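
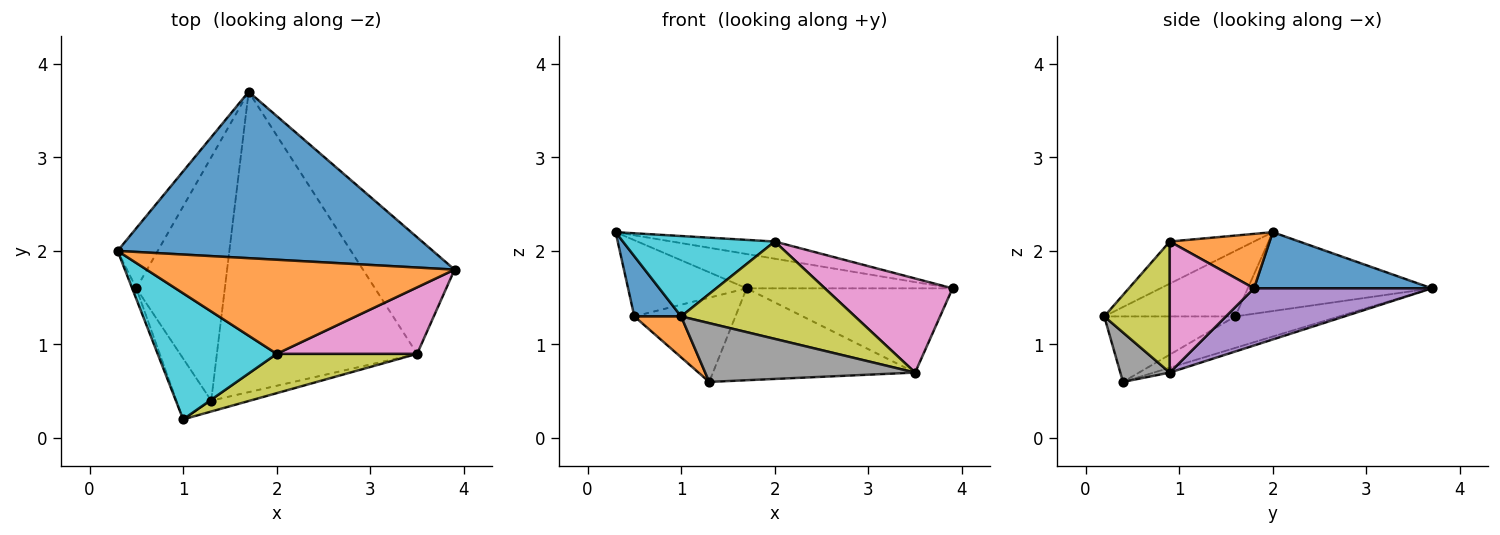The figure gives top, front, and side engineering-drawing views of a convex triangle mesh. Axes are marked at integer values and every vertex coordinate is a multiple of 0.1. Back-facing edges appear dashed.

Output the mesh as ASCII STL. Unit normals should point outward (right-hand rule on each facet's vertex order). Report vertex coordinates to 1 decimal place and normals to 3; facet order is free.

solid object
 facet normal 0.172 0.199 0.965
  outer loop
   vertex 1.7 3.7 1.6
   vertex 0.3 2.0 2.2
   vertex 3.9 1.8 1.6
  endloop
 endfacet
 facet normal 0.171 0.177 0.969
  outer loop
   vertex 2.0 0.9 2.1
   vertex 3.9 1.8 1.6
   vertex 0.3 2.0 2.2
  endloop
 endfacet
 facet normal -0.773 0.498 -0.393
  outer loop
   vertex 0.5 1.6 1.3
   vertex 0.3 2.0 2.2
   vertex 1.7 3.7 1.6
  endloop
 endfacet
 facet normal -0.319 0.310 -0.896
  outer loop
   vertex 0.5 1.6 1.3
   vertex 1.7 3.7 1.6
   vertex 1.3 0.4 0.6
  endloop
 endfacet
 facet normal 0.451 0.523 -0.723
  outer loop
   vertex 3.5 0.9 0.7
   vertex 1.7 3.7 1.6
   vertex 3.9 1.8 1.6
  endloop
 endfacet
 facet normal -0.023 0.292 -0.956
  outer loop
   vertex 3.5 0.9 0.7
   vertex 1.3 0.4 0.6
   vertex 1.7 3.7 1.6
  endloop
 endfacet
 facet normal 0.474 -0.719 0.508
  outer loop
   vertex 3.5 0.9 0.7
   vertex 3.9 1.8 1.6
   vertex 2.0 0.9 2.1
  endloop
 endfacet
 facet normal 0.226 -0.958 -0.177
  outer loop
   vertex 1.0 0.2 1.3
   vertex 1.3 0.4 0.6
   vertex 3.5 0.9 0.7
  endloop
 endfacet
 facet normal 0.330 -0.875 0.353
  outer loop
   vertex 1.0 0.2 1.3
   vertex 3.5 0.9 0.7
   vertex 2.0 0.9 2.1
  endloop
 endfacet
 facet normal -0.286 -0.515 0.808
  outer loop
   vertex 1.0 0.2 1.3
   vertex 2.0 0.9 2.1
   vertex 0.3 2.0 2.2
  endloop
 endfacet
 facet normal -0.940 -0.336 -0.060
  outer loop
   vertex 1.0 0.2 1.3
   vertex 0.3 2.0 2.2
   vertex 0.5 1.6 1.3
  endloop
 endfacet
 facet normal -0.842 -0.301 -0.447
  outer loop
   vertex 1.0 0.2 1.3
   vertex 0.5 1.6 1.3
   vertex 1.3 0.4 0.6
  endloop
 endfacet
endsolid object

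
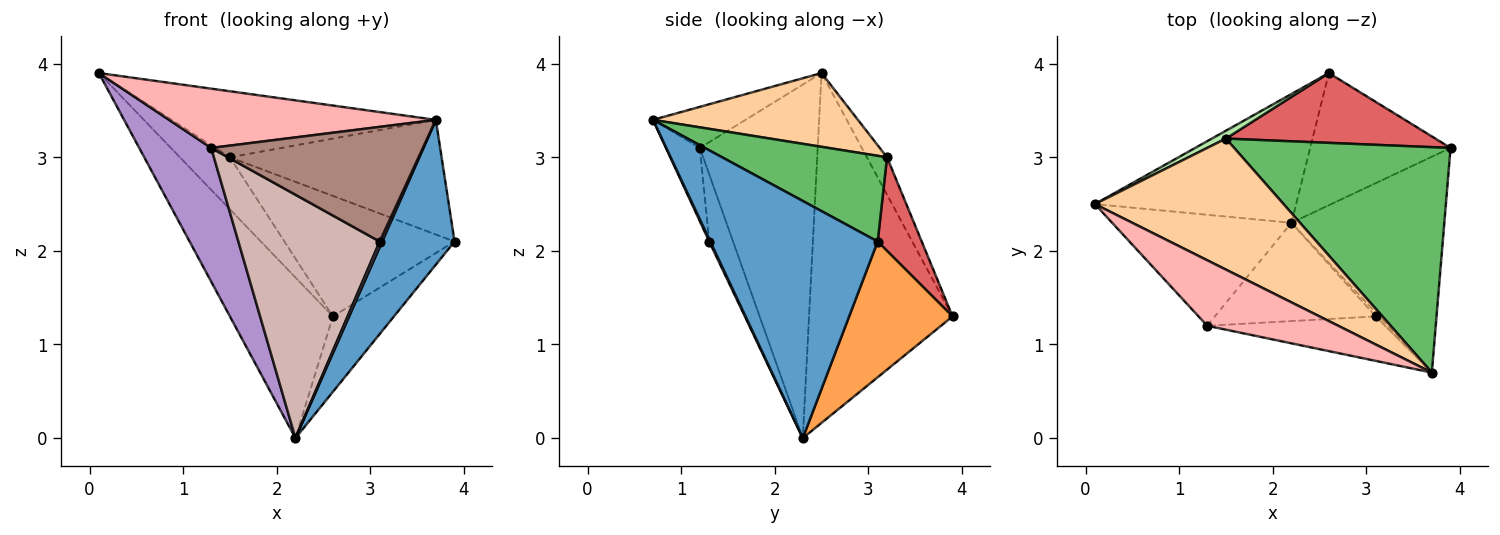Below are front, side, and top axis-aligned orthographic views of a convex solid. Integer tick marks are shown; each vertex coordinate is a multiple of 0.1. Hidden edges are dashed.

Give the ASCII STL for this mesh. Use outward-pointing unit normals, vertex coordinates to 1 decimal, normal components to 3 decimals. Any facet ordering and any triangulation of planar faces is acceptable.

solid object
 facet normal 0.790 -0.342 -0.509
  outer loop
   vertex 2.2 2.3 0.0
   vertex 3.9 3.1 2.1
   vertex 3.7 0.7 3.4
  endloop
 endfacet
 facet normal -0.736 0.528 -0.423
  outer loop
   vertex 2.6 3.9 1.3
   vertex 2.2 2.3 0.0
   vertex 0.1 2.5 3.9
  endloop
 endfacet
 facet normal 0.643 0.380 -0.665
  outer loop
   vertex 2.6 3.9 1.3
   vertex 3.9 3.1 2.1
   vertex 2.2 2.3 0.0
  endloop
 endfacet
 facet normal 0.330 0.425 0.843
  outer loop
   vertex 1.5 3.2 3.0
   vertex 0.1 2.5 3.9
   vertex 3.7 0.7 3.4
  endloop
 endfacet
 facet normal 0.333 0.427 0.840
  outer loop
   vertex 1.5 3.2 3.0
   vertex 3.7 0.7 3.4
   vertex 3.9 3.1 2.1
  endloop
 endfacet
 facet normal -0.370 0.919 0.139
  outer loop
   vertex 1.5 3.2 3.0
   vertex 2.6 3.9 1.3
   vertex 0.1 2.5 3.9
  endloop
 endfacet
 facet normal 0.219 0.844 0.489
  outer loop
   vertex 1.5 3.2 3.0
   vertex 3.9 3.1 2.1
   vertex 2.6 3.9 1.3
  endloop
 endfacet
 facet normal -0.226 -0.653 0.722
  outer loop
   vertex 1.3 1.2 3.1
   vertex 3.7 0.7 3.4
   vertex 0.1 2.5 3.9
  endloop
 endfacet
 facet normal -0.783 -0.478 -0.397
  outer loop
   vertex 1.3 1.2 3.1
   vertex 0.1 2.5 3.9
   vertex 2.2 2.3 0.0
  endloop
 endfacet
 facet normal 0.347 -0.780 -0.520
  outer loop
   vertex 3.1 1.3 2.1
   vertex 2.2 2.3 0.0
   vertex 3.7 0.7 3.4
  endloop
 endfacet
 facet normal -0.147 -0.922 -0.358
  outer loop
   vertex 3.1 1.3 2.1
   vertex 3.7 0.7 3.4
   vertex 1.3 1.2 3.1
  endloop
 endfacet
 facet normal -0.155 -0.916 -0.370
  outer loop
   vertex 3.1 1.3 2.1
   vertex 1.3 1.2 3.1
   vertex 2.2 2.3 0.0
  endloop
 endfacet
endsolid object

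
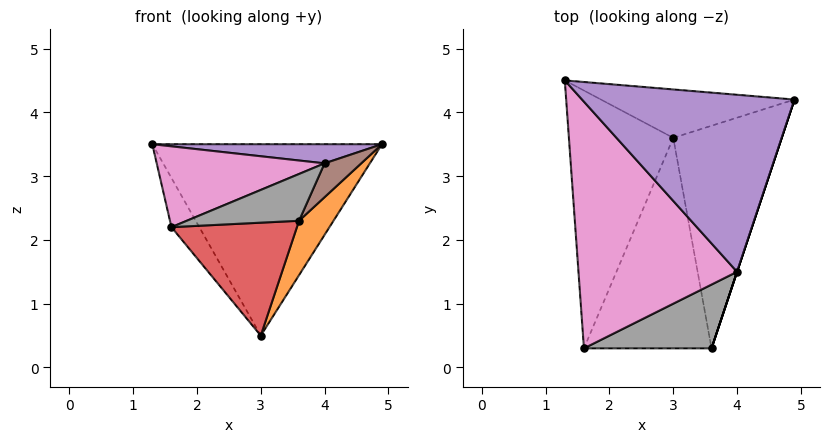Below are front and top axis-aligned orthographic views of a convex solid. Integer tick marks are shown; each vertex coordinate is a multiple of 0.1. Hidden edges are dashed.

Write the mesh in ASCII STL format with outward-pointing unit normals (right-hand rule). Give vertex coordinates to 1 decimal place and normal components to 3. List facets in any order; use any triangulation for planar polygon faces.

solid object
 facet normal 0.081 0.966 -0.244
  outer loop
   vertex 3.0 3.6 0.5
   vertex 1.3 4.5 3.5
   vertex 4.9 4.2 3.5
  endloop
 endfacet
 facet normal 0.849 -0.125 -0.513
  outer loop
   vertex 3.0 3.6 0.5
   vertex 4.9 4.2 3.5
   vertex 3.6 0.3 2.3
  endloop
 endfacet
 facet normal -0.853 0.098 -0.513
  outer loop
   vertex 1.6 0.3 2.2
   vertex 1.3 4.5 3.5
   vertex 3.0 3.6 0.5
  endloop
 endfacet
 facet normal 0.044 -0.472 -0.880
  outer loop
   vertex 1.6 0.3 2.2
   vertex 3.0 3.6 0.5
   vertex 3.6 0.3 2.3
  endloop
 endfacet
 facet normal -0.009 -0.107 0.994
  outer loop
   vertex 4.0 1.5 3.2
   vertex 4.9 4.2 3.5
   vertex 1.3 4.5 3.5
  endloop
 endfacet
 facet normal 0.949 -0.316 0.000
  outer loop
   vertex 4.0 1.5 3.2
   vertex 3.6 0.3 2.3
   vertex 4.9 4.2 3.5
  endloop
 endfacet
 facet normal -0.234 -0.303 0.924
  outer loop
   vertex 4.0 1.5 3.2
   vertex 1.3 4.5 3.5
   vertex 1.6 0.3 2.2
  endloop
 endfacet
 facet normal -0.040 -0.591 0.806
  outer loop
   vertex 4.0 1.5 3.2
   vertex 1.6 0.3 2.2
   vertex 3.6 0.3 2.3
  endloop
 endfacet
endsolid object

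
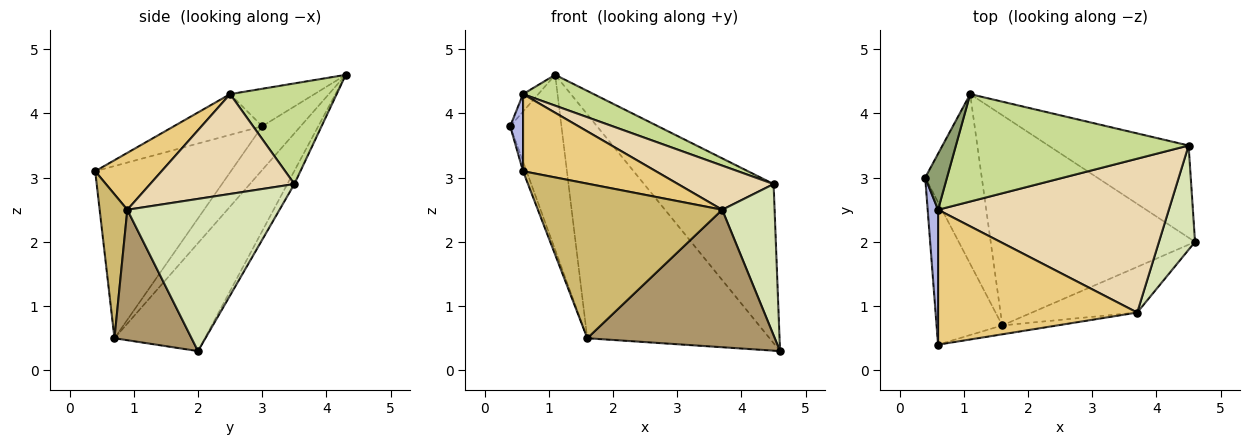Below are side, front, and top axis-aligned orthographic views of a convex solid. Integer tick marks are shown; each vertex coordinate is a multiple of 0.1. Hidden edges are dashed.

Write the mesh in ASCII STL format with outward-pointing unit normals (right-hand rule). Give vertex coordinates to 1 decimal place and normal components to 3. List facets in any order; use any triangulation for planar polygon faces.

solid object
 facet normal -0.934 0.024 -0.356
  outer loop
   vertex 1.6 0.7 0.5
   vertex 0.6 0.4 3.1
   vertex 0.4 3.0 3.8
  endloop
 endfacet
 facet normal -0.474 0.632 -0.613
  outer loop
   vertex 1.6 0.7 0.5
   vertex 0.4 3.0 3.8
   vertex 1.1 4.3 4.6
  endloop
 endfacet
 facet normal -0.340 0.686 -0.644
  outer loop
   vertex 1.6 0.7 0.5
   vertex 1.1 4.3 4.6
   vertex 4.6 2.0 0.3
  endloop
 endfacet
 facet normal -0.960 -0.140 0.244
  outer loop
   vertex 0.6 2.5 4.3
   vertex 0.4 3.0 3.8
   vertex 0.6 0.4 3.1
  endloop
 endfacet
 facet normal -0.854 0.155 0.496
  outer loop
   vertex 0.6 2.5 4.3
   vertex 1.1 4.3 4.6
   vertex 0.4 3.0 3.8
  endloop
 endfacet
 facet normal -0.047 0.864 -0.501
  outer loop
   vertex 4.5 3.5 2.9
   vertex 4.6 2.0 0.3
   vertex 1.1 4.3 4.6
  endloop
 endfacet
 facet normal 0.384 -0.255 0.888
  outer loop
   vertex 4.5 3.5 2.9
   vertex 1.1 4.3 4.6
   vertex 0.6 2.5 4.3
  endloop
 endfacet
 facet normal 0.923 -0.318 0.219
  outer loop
   vertex 3.7 0.9 2.5
   vertex 4.6 2.0 0.3
   vertex 4.5 3.5 2.9
  endloop
 endfacet
 facet normal 0.364 -0.884 -0.293
  outer loop
   vertex 3.7 0.9 2.5
   vertex 1.6 0.7 0.5
   vertex 4.6 2.0 0.3
  endloop
 endfacet
 facet normal 0.148 -0.987 -0.057
  outer loop
   vertex 3.7 0.9 2.5
   vertex 0.6 0.4 3.1
   vertex 1.6 0.7 0.5
  endloop
 endfacet
 facet normal 0.241 -0.482 0.843
  outer loop
   vertex 3.7 0.9 2.5
   vertex 0.6 2.5 4.3
   vertex 0.6 0.4 3.1
  endloop
 endfacet
 facet normal 0.384 -0.255 0.888
  outer loop
   vertex 3.7 0.9 2.5
   vertex 4.5 3.5 2.9
   vertex 0.6 2.5 4.3
  endloop
 endfacet
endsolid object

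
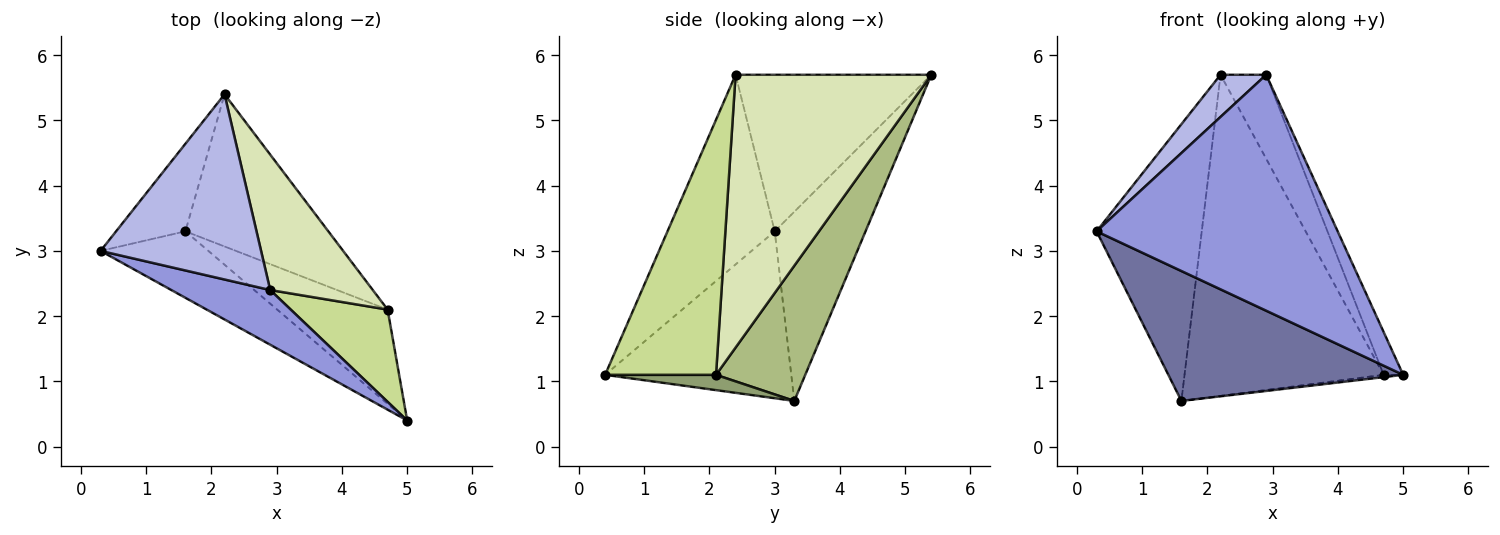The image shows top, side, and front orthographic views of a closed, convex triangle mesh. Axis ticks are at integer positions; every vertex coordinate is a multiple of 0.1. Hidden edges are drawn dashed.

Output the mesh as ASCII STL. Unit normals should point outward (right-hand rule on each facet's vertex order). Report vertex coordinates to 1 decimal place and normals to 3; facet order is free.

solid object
 facet normal -0.577 -0.727 -0.372
  outer loop
   vertex 1.6 3.3 0.7
   vertex 5.0 0.4 1.1
   vertex 0.3 3.0 3.3
  endloop
 endfacet
 facet normal -0.636 0.736 -0.233
  outer loop
   vertex 1.6 3.3 0.7
   vertex 0.3 3.0 3.3
   vertex 2.2 5.4 5.7
  endloop
 endfacet
 facet normal -0.398 -0.894 0.207
  outer loop
   vertex 2.9 2.4 5.7
   vertex 0.3 3.0 3.3
   vertex 5.0 0.4 1.1
  endloop
 endfacet
 facet normal -0.689 -0.161 0.706
  outer loop
   vertex 2.9 2.4 5.7
   vertex 2.2 5.4 5.7
   vertex 0.3 3.0 3.3
  endloop
 endfacet
 facet normal 0.137 0.024 -0.990
  outer loop
   vertex 4.7 2.1 1.1
   vertex 5.0 0.4 1.1
   vertex 1.6 3.3 0.7
  endloop
 endfacet
 facet normal 0.375 0.838 -0.397
  outer loop
   vertex 4.7 2.1 1.1
   vertex 1.6 3.3 0.7
   vertex 2.2 5.4 5.7
  endloop
 endfacet
 facet normal 0.922 0.163 0.350
  outer loop
   vertex 4.7 2.1 1.1
   vertex 2.9 2.4 5.7
   vertex 5.0 0.4 1.1
  endloop
 endfacet
 facet normal 0.914 0.213 0.344
  outer loop
   vertex 4.7 2.1 1.1
   vertex 2.2 5.4 5.7
   vertex 2.9 2.4 5.7
  endloop
 endfacet
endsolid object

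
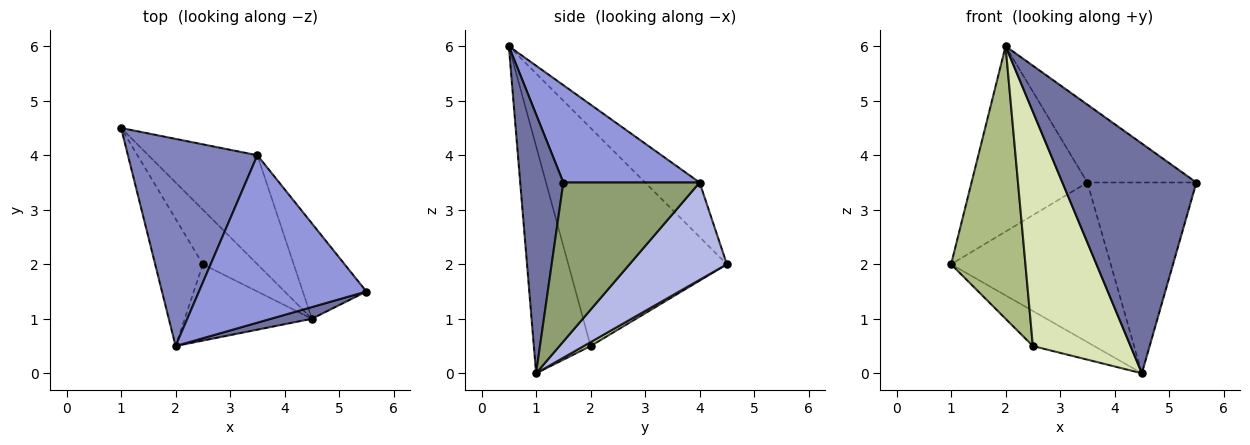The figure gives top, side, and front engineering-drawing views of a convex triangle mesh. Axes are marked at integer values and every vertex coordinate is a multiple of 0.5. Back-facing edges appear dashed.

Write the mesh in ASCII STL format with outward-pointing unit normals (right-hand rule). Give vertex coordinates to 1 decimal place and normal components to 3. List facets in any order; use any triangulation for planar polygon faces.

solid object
 facet normal 0.306 -0.951 0.048
  outer loop
   vertex 4.5 1.0 0.0
   vertex 5.5 1.5 3.5
   vertex 2.0 0.5 6.0
  endloop
 endfacet
 facet normal -0.299 0.636 0.711
  outer loop
   vertex 3.5 4.0 3.5
   vertex 1.0 4.5 2.0
   vertex 2.0 0.5 6.0
  endloop
 endfacet
 facet normal 0.466 0.373 0.802
  outer loop
   vertex 3.5 4.0 3.5
   vertex 2.0 0.5 6.0
   vertex 5.5 1.5 3.5
  endloop
 endfacet
 facet normal 0.450 0.738 -0.504
  outer loop
   vertex 3.5 4.0 3.5
   vertex 4.5 1.0 0.0
   vertex 1.0 4.5 2.0
  endloop
 endfacet
 facet normal 0.745 0.596 -0.298
  outer loop
   vertex 3.5 4.0 3.5
   vertex 5.5 1.5 3.5
   vertex 4.5 1.0 0.0
  endloop
 endfacet
 facet normal -0.888 -0.416 -0.194
  outer loop
   vertex 2.5 2.0 0.5
   vertex 2.0 0.5 6.0
   vertex 1.0 4.5 2.0
  endloop
 endfacet
 facet normal 0.060 0.540 -0.840
  outer loop
   vertex 2.5 2.0 0.5
   vertex 1.0 4.5 2.0
   vertex 4.5 1.0 0.0
  endloop
 endfacet
 facet normal -0.484 -0.832 -0.271
  outer loop
   vertex 2.5 2.0 0.5
   vertex 4.5 1.0 0.0
   vertex 2.0 0.5 6.0
  endloop
 endfacet
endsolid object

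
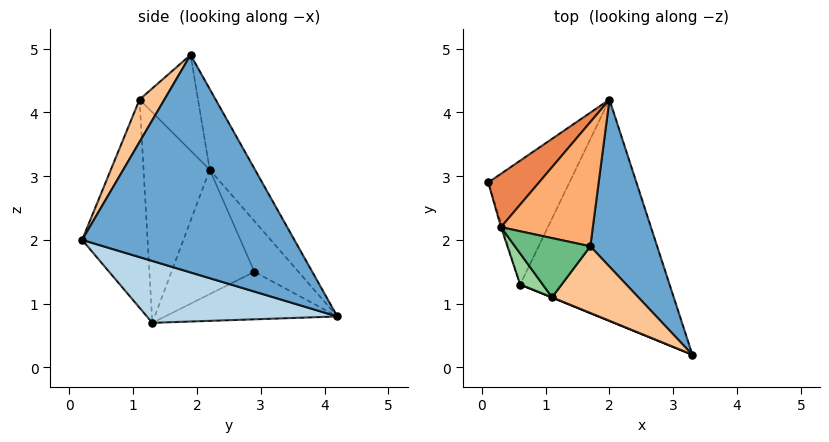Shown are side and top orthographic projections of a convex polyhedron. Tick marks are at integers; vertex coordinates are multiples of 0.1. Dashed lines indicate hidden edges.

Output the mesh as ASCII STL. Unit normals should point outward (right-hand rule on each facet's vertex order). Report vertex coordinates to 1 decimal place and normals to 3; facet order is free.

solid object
 facet normal 0.888 0.370 0.273
  outer loop
   vertex 1.7 1.9 4.9
   vertex 3.3 0.2 2.0
   vertex 2.0 4.2 0.8
  endloop
 endfacet
 facet normal -0.487 0.264 -0.832
  outer loop
   vertex 0.6 1.3 0.7
   vertex 0.1 2.9 1.5
   vertex 2.0 4.2 0.8
  endloop
 endfacet
 facet normal 0.378 -0.151 -0.913
  outer loop
   vertex 0.6 1.3 0.7
   vertex 2.0 4.2 0.8
   vertex 3.3 0.2 2.0
  endloop
 endfacet
 facet normal -0.956 -0.294 -0.009
  outer loop
   vertex 0.3 2.2 3.1
   vertex 0.1 2.9 1.5
   vertex 0.6 1.3 0.7
  endloop
 endfacet
 facet normal -0.408 0.816 0.408
  outer loop
   vertex 0.3 2.2 3.1
   vertex 2.0 4.2 0.8
   vertex 0.1 2.9 1.5
  endloop
 endfacet
 facet normal -0.379 0.819 0.431
  outer loop
   vertex 0.3 2.2 3.1
   vertex 1.7 1.9 4.9
   vertex 2.0 4.2 0.8
  endloop
 endfacet
 facet normal 0.294 -0.745 0.599
  outer loop
   vertex 1.1 1.1 4.2
   vertex 3.3 0.2 2.0
   vertex 1.7 1.9 4.9
  endloop
 endfacet
 facet normal -0.378 -0.926 0.001
  outer loop
   vertex 1.1 1.1 4.2
   vertex 0.6 1.3 0.7
   vertex 3.3 0.2 2.0
  endloop
 endfacet
 facet normal -0.785 0.048 0.618
  outer loop
   vertex 1.1 1.1 4.2
   vertex 1.7 1.9 4.9
   vertex 0.3 2.2 3.1
  endloop
 endfacet
 facet normal -0.846 -0.525 0.091
  outer loop
   vertex 1.1 1.1 4.2
   vertex 0.3 2.2 3.1
   vertex 0.6 1.3 0.7
  endloop
 endfacet
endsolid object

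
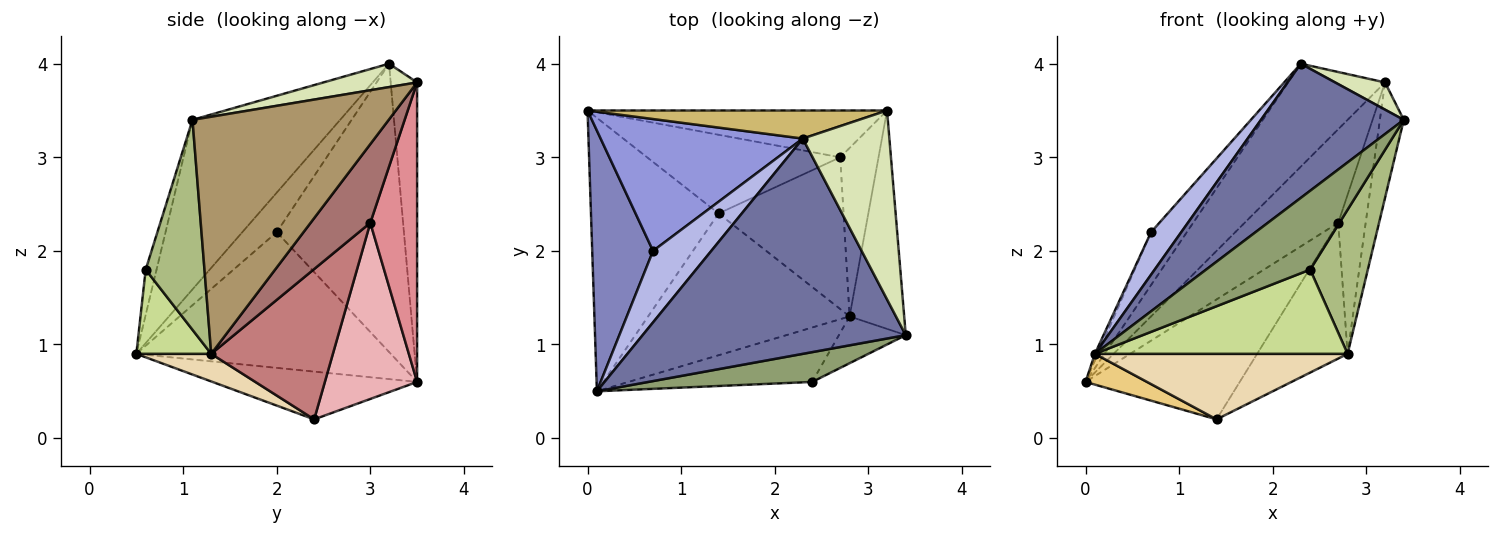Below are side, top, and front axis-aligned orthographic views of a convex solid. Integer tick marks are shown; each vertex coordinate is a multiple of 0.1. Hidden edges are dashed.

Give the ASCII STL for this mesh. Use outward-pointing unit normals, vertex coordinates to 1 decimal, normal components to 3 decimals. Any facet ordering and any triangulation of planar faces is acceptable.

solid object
 facet normal -0.480 -0.464 0.745
  outer loop
   vertex 2.3 3.2 4.0
   vertex 0.1 0.5 0.9
   vertex 3.4 1.1 3.4
  endloop
 endfacet
 facet normal -0.912 0.010 0.409
  outer loop
   vertex 0.7 2.0 2.2
   vertex 0.0 3.5 0.6
   vertex 0.1 0.5 0.9
  endloop
 endfacet
 facet normal -0.798 0.224 0.560
  outer loop
   vertex 0.7 2.0 2.2
   vertex 2.3 3.2 4.0
   vertex 0.0 3.5 0.6
  endloop
 endfacet
 facet normal -0.504 -0.442 0.742
  outer loop
   vertex 0.7 2.0 2.2
   vertex 0.1 0.5 0.9
   vertex 2.3 3.2 4.0
  endloop
 endfacet
 facet normal -0.097 -0.931 0.352
  outer loop
   vertex 2.4 0.6 1.8
   vertex 3.4 1.1 3.4
   vertex 0.1 0.5 0.9
  endloop
 endfacet
 facet normal 0.696 -0.683 -0.222
  outer loop
   vertex 2.4 0.6 1.8
   vertex 2.8 1.3 0.9
   vertex 3.4 1.1 3.4
  endloop
 endfacet
 facet normal 0.242 -0.815 -0.527
  outer loop
   vertex 2.4 0.6 1.8
   vertex 0.1 0.5 0.9
   vertex 2.8 1.3 0.9
  endloop
 endfacet
 facet normal 0.258 -0.138 0.956
  outer loop
   vertex 3.2 3.5 3.8
   vertex 2.3 3.2 4.0
   vertex 3.4 1.1 3.4
  endloop
 endfacet
 facet normal 0.968 0.118 -0.223
  outer loop
   vertex 3.2 3.5 3.8
   vertex 3.4 1.1 3.4
   vertex 2.8 1.3 0.9
  endloop
 endfacet
 facet normal -0.254 0.933 0.254
  outer loop
   vertex 3.2 3.5 3.8
   vertex 0.0 3.5 0.6
   vertex 2.3 3.2 4.0
  endloop
 endfacet
 facet normal -0.348 -0.105 -0.931
  outer loop
   vertex 1.4 2.4 0.2
   vertex 0.1 0.5 0.9
   vertex 0.0 3.5 0.6
  endloop
 endfacet
 facet normal 0.123 -0.416 -0.901
  outer loop
   vertex 1.4 2.4 0.2
   vertex 2.8 1.3 0.9
   vertex 0.1 0.5 0.9
  endloop
 endfacet
 facet normal 0.831 0.382 -0.404
  outer loop
   vertex 2.7 3.0 2.3
   vertex 3.2 3.5 3.8
   vertex 2.8 1.3 0.9
  endloop
 endfacet
 facet normal 0.668 0.496 -0.555
  outer loop
   vertex 2.7 3.0 2.3
   vertex 2.8 1.3 0.9
   vertex 1.4 2.4 0.2
  endloop
 endfacet
 facet normal 0.408 0.816 -0.408
  outer loop
   vertex 2.7 3.0 2.3
   vertex 0.0 3.5 0.6
   vertex 3.2 3.5 3.8
  endloop
 endfacet
 facet normal 0.447 0.748 -0.491
  outer loop
   vertex 2.7 3.0 2.3
   vertex 1.4 2.4 0.2
   vertex 0.0 3.5 0.6
  endloop
 endfacet
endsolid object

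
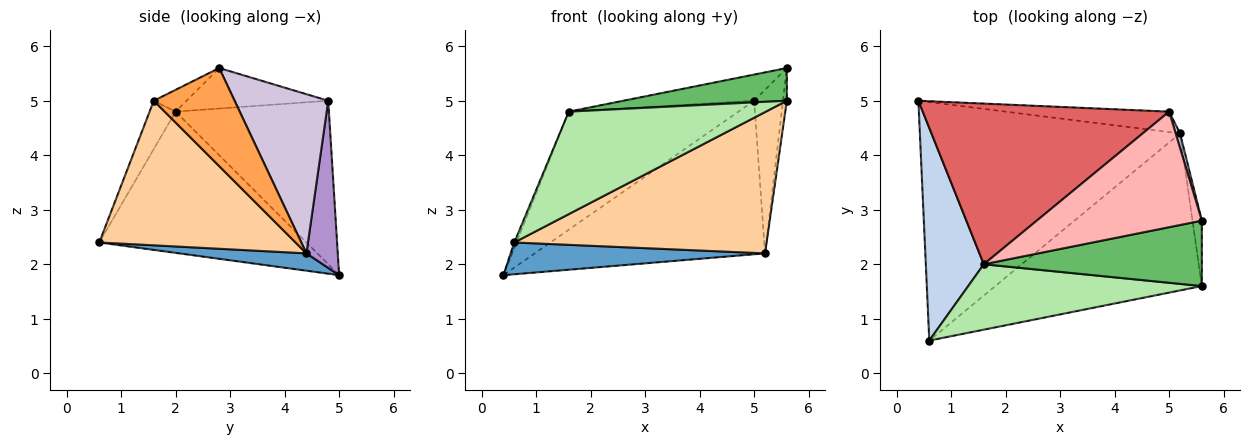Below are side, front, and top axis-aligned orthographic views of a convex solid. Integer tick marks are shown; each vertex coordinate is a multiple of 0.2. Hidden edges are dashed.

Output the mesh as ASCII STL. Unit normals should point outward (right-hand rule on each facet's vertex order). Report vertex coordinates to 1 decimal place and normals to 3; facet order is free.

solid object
 facet normal 0.066 -0.132 -0.989
  outer loop
   vertex 5.2 4.4 2.2
   vertex 0.6 0.6 2.4
   vertex 0.4 5.0 1.8
  endloop
 endfacet
 facet normal -0.925 0.010 0.380
  outer loop
   vertex 1.6 2.0 4.8
   vertex 0.4 5.0 1.8
   vertex 0.6 0.6 2.4
  endloop
 endfacet
 facet normal 0.994 0.047 -0.095
  outer loop
   vertex 5.6 1.6 5.0
   vertex 5.2 4.4 2.2
   vertex 5.6 2.8 5.6
  endloop
 endfacet
 facet normal 0.462 -0.593 -0.659
  outer loop
   vertex 5.6 1.6 5.0
   vertex 0.6 0.6 2.4
   vertex 5.2 4.4 2.2
  endloop
 endfacet
 facet normal -0.089 -0.445 0.891
  outer loop
   vertex 5.6 1.6 5.0
   vertex 5.6 2.8 5.6
   vertex 1.6 2.0 4.8
  endloop
 endfacet
 facet normal -0.111 -0.838 0.535
  outer loop
   vertex 5.6 1.6 5.0
   vertex 1.6 2.0 4.8
   vertex 0.6 0.6 2.4
  endloop
 endfacet
 facet normal -0.472 0.522 0.711
  outer loop
   vertex 5.0 4.8 5.0
   vertex 0.4 5.0 1.8
   vertex 1.6 2.0 4.8
  endloop
 endfacet
 facet normal -0.233 0.215 0.949
  outer loop
   vertex 5.0 4.8 5.0
   vertex 1.6 2.0 4.8
   vertex 5.6 2.8 5.6
  endloop
 endfacet
 facet normal 0.134 0.982 -0.131
  outer loop
   vertex 5.0 4.8 5.0
   vertex 5.2 4.4 2.2
   vertex 0.4 5.0 1.8
  endloop
 endfacet
 facet normal 0.955 0.294 0.026
  outer loop
   vertex 5.0 4.8 5.0
   vertex 5.6 2.8 5.6
   vertex 5.2 4.4 2.2
  endloop
 endfacet
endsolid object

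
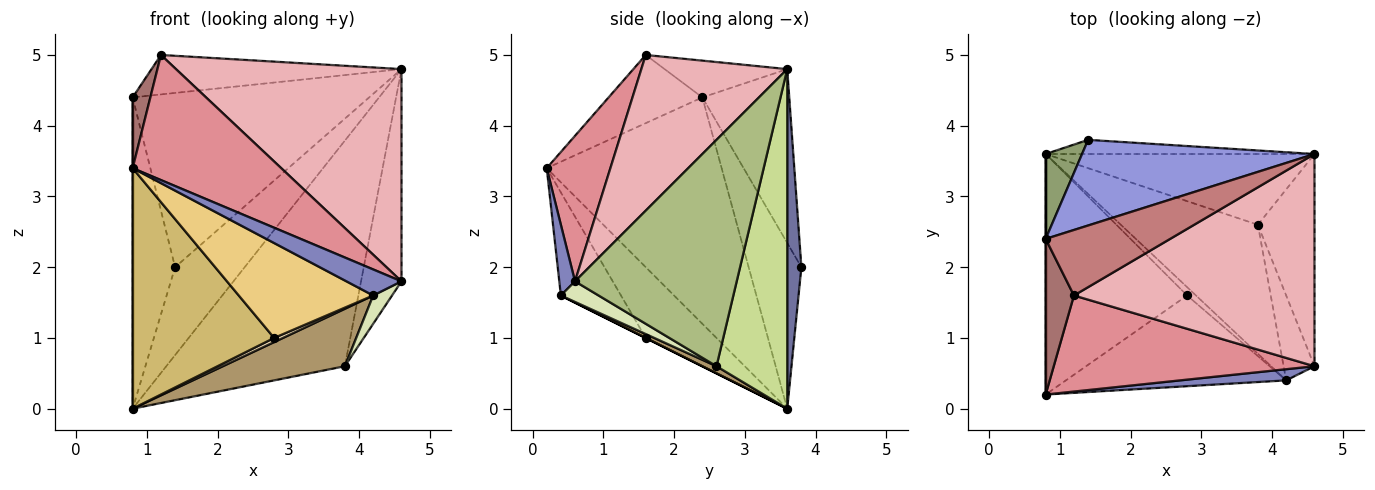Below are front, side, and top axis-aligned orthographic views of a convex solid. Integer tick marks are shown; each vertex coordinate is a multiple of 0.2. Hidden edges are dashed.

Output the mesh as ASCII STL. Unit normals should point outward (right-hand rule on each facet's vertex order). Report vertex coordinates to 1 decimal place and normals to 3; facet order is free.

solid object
 facet normal 0.197 0.968 -0.156
  outer loop
   vertex 4.6 3.6 4.8
   vertex 0.8 3.6 0.0
   vertex 1.4 3.8 2.0
  endloop
 endfacet
 facet normal 0.254 -0.889 0.381
  outer loop
   vertex 4.2 0.4 1.6
   vertex 4.6 0.6 1.8
   vertex 0.8 0.2 3.4
  endloop
 endfacet
 facet normal -0.313 0.852 0.419
  outer loop
   vertex 0.8 2.4 4.4
   vertex 4.6 3.6 4.8
   vertex 1.4 3.8 2.0
  endloop
 endfacet
 facet normal -1.000 0.000 0.000
  outer loop
   vertex 0.8 2.4 4.4
   vertex 0.8 3.6 0.0
   vertex 0.8 0.2 3.4
  endloop
 endfacet
 facet normal -0.768 0.618 0.169
  outer loop
   vertex 0.8 2.4 4.4
   vertex 1.4 3.8 2.0
   vertex 0.8 3.6 0.0
  endloop
 endfacet
 facet normal 0.943 0.236 -0.236
  outer loop
   vertex 3.8 2.6 0.6
   vertex 4.6 3.6 4.8
   vertex 4.6 0.6 1.8
  endloop
 endfacet
 facet normal 0.354 0.893 -0.280
  outer loop
   vertex 3.8 2.6 0.6
   vertex 0.8 3.6 0.0
   vertex 4.6 3.6 4.8
  endloop
 endfacet
 facet normal 0.535 -0.267 -0.802
  outer loop
   vertex 3.8 2.6 0.6
   vertex 4.6 0.6 1.8
   vertex 4.2 0.4 1.6
  endloop
 endfacet
 facet normal 0.047 -0.406 -0.913
  outer loop
   vertex 3.8 2.6 0.6
   vertex 4.2 0.4 1.6
   vertex 0.8 3.6 0.0
  endloop
 endfacet
 facet normal -0.333 -0.667 -0.667
  outer loop
   vertex 2.8 1.6 1.0
   vertex 0.8 0.2 3.4
   vertex 0.8 3.6 0.0
  endloop
 endfacet
 facet normal -0.308 -0.688 -0.658
  outer loop
   vertex 2.8 1.6 1.0
   vertex 4.2 0.4 1.6
   vertex 0.8 0.2 3.4
  endloop
 endfacet
 facet normal 0.000 -0.447 -0.894
  outer loop
   vertex 2.8 1.6 1.0
   vertex 0.8 3.6 0.0
   vertex 4.2 0.4 1.6
  endloop
 endfacet
 facet normal -0.910 -0.172 0.378
  outer loop
   vertex 1.2 1.6 5.0
   vertex 0.8 2.4 4.4
   vertex 0.8 0.2 3.4
  endloop
 endfacet
 facet normal -0.245 0.500 0.830
  outer loop
   vertex 1.2 1.6 5.0
   vertex 4.6 3.6 4.8
   vertex 0.8 2.4 4.4
  endloop
 endfacet
 facet normal 0.322 -0.751 0.577
  outer loop
   vertex 1.2 1.6 5.0
   vertex 0.8 0.2 3.4
   vertex 4.6 0.6 1.8
  endloop
 endfacet
 facet normal 0.416 -0.643 0.643
  outer loop
   vertex 1.2 1.6 5.0
   vertex 4.6 0.6 1.8
   vertex 4.6 3.6 4.8
  endloop
 endfacet
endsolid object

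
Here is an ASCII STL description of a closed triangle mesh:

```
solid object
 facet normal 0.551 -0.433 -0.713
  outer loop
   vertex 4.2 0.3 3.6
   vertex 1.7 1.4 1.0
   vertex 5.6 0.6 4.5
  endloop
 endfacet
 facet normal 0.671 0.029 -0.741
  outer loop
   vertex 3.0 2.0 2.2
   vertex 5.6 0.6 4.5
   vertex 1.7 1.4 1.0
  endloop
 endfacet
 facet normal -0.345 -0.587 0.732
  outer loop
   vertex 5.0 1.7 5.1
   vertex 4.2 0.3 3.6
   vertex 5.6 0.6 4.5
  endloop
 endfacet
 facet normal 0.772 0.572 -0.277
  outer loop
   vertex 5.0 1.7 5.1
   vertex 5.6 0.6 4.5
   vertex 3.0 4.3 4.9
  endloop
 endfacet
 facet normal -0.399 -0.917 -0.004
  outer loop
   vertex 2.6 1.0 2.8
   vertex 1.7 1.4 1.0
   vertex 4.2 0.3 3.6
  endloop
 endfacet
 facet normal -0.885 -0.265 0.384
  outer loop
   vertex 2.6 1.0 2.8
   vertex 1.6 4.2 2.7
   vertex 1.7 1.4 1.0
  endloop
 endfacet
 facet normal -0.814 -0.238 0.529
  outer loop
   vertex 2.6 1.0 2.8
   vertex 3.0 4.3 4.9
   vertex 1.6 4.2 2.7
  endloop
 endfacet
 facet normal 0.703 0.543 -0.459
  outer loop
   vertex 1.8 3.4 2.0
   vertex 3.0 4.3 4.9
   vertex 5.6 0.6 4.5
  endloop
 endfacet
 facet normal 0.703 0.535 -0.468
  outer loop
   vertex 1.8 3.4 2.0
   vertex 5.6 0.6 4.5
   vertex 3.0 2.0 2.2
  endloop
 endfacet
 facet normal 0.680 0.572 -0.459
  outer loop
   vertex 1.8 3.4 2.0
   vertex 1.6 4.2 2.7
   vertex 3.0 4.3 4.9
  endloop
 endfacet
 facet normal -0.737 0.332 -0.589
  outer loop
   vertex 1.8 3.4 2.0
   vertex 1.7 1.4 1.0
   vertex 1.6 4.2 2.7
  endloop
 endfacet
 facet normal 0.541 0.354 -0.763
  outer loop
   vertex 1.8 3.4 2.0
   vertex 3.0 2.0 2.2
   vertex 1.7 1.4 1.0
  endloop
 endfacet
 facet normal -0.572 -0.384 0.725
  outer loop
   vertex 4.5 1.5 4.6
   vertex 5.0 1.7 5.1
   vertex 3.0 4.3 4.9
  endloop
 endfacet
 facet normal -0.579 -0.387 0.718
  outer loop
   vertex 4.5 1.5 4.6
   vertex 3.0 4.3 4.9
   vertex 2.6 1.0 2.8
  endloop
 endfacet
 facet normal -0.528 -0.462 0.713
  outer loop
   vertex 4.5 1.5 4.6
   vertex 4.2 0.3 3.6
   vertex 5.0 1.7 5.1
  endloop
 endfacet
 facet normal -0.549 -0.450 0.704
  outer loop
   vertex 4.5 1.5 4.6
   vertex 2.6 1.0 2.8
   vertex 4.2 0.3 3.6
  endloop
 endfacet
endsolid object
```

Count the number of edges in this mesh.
24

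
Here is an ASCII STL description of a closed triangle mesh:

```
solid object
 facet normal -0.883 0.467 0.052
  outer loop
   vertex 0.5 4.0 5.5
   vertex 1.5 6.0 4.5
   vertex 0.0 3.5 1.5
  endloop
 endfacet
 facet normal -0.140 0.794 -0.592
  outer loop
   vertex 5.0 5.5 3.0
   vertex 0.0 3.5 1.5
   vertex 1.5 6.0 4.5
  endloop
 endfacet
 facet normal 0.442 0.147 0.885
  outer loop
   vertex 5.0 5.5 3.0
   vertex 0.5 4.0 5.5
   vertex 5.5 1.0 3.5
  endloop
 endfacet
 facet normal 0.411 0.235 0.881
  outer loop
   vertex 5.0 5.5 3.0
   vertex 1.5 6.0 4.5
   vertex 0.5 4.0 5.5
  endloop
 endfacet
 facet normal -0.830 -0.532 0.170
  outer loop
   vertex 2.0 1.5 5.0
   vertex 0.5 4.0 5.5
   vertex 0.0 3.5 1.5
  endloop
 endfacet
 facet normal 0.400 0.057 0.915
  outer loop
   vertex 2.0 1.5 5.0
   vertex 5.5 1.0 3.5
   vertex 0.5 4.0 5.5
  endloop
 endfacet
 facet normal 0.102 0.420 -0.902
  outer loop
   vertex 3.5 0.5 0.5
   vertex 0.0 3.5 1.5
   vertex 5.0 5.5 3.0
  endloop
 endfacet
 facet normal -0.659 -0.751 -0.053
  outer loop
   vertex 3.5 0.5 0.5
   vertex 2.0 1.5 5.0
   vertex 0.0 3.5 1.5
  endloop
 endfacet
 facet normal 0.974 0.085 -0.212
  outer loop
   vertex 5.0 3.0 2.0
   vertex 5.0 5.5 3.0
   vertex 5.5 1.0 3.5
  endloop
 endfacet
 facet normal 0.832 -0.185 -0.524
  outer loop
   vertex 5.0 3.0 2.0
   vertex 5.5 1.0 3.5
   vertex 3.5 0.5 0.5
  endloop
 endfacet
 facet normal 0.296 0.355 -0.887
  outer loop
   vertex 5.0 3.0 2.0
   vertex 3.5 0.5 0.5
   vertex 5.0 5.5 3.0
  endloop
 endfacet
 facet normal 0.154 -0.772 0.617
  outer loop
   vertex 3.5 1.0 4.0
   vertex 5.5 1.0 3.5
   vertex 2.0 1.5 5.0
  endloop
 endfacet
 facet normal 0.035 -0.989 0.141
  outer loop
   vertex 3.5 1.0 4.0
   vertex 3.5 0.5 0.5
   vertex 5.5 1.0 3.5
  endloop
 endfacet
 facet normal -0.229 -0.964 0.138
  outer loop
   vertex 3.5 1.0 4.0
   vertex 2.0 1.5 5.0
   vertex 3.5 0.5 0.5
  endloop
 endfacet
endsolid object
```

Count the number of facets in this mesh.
14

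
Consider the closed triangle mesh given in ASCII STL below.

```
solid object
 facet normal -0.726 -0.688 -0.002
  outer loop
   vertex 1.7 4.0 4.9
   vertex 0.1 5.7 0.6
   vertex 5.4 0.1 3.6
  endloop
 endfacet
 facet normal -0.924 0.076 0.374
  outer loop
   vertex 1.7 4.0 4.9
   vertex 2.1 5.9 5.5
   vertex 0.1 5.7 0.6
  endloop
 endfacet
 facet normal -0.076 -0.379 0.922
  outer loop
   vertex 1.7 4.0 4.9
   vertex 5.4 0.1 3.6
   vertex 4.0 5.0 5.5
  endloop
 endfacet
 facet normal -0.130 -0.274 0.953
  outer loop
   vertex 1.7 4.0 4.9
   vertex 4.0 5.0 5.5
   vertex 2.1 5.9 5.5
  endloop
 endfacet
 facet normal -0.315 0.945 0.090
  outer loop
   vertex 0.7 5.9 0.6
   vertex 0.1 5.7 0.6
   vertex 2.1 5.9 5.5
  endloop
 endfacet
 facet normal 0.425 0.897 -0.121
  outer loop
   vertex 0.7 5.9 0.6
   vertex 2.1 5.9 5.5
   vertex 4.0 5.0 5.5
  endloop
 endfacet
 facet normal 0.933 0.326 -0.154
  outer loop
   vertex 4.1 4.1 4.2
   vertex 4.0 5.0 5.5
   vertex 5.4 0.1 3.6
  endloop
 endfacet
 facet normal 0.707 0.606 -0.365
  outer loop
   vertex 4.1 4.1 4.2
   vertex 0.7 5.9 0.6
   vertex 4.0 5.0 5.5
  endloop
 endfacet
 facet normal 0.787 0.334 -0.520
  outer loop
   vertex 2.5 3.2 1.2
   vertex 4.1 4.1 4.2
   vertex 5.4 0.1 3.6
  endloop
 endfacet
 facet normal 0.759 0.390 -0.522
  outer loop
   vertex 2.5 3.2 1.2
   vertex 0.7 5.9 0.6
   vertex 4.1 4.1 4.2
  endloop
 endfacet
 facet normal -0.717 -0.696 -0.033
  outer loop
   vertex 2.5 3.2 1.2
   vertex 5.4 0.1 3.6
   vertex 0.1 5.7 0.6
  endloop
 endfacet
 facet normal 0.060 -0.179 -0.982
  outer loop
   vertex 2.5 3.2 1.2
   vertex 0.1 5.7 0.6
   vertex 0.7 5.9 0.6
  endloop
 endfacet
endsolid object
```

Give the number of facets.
12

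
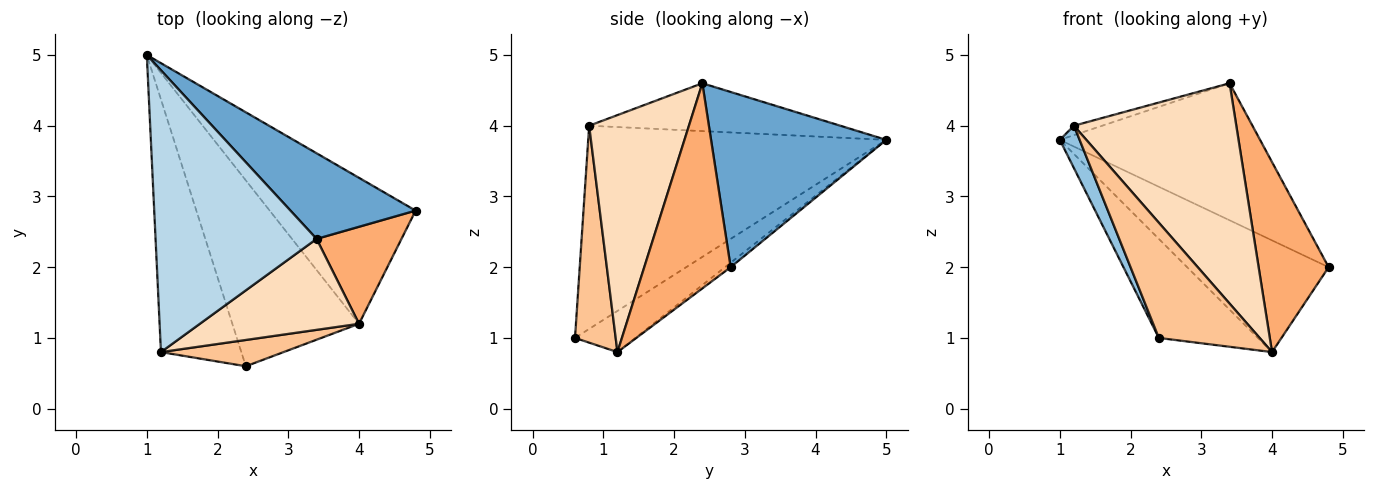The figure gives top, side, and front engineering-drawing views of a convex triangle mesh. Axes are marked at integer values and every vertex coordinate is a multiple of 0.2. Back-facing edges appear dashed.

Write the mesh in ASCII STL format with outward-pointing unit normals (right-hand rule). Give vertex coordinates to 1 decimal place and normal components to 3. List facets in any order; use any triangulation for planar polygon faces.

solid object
 facet normal 0.596 0.681 0.426
  outer loop
   vertex 3.4 2.4 4.6
   vertex 4.8 2.8 2.0
   vertex 1.0 5.0 3.8
  endloop
 endfacet
 facet normal -0.928 -0.062 -0.367
  outer loop
   vertex 1.2 0.8 4.0
   vertex 1.0 5.0 3.8
   vertex 2.4 0.6 1.0
  endloop
 endfacet
 facet normal -0.285 0.032 0.958
  outer loop
   vertex 1.2 0.8 4.0
   vertex 3.4 2.4 4.6
   vertex 1.0 5.0 3.8
  endloop
 endfacet
 facet normal -0.024 0.608 -0.794
  outer loop
   vertex 4.0 1.2 0.8
   vertex 1.0 5.0 3.8
   vertex 4.8 2.8 2.0
  endloop
 endfacet
 facet normal -0.276 0.452 -0.848
  outer loop
   vertex 4.0 1.2 0.8
   vertex 2.4 0.6 1.0
   vertex 1.0 5.0 3.8
  endloop
 endfacet
 facet normal 0.740 -0.599 0.306
  outer loop
   vertex 4.0 1.2 0.8
   vertex 4.8 2.8 2.0
   vertex 3.4 2.4 4.6
  endloop
 endfacet
 facet normal 0.366 -0.907 0.207
  outer loop
   vertex 4.0 1.2 0.8
   vertex 1.2 0.8 4.0
   vertex 2.4 0.6 1.0
  endloop
 endfacet
 facet normal 0.494 -0.804 0.332
  outer loop
   vertex 4.0 1.2 0.8
   vertex 3.4 2.4 4.6
   vertex 1.2 0.8 4.0
  endloop
 endfacet
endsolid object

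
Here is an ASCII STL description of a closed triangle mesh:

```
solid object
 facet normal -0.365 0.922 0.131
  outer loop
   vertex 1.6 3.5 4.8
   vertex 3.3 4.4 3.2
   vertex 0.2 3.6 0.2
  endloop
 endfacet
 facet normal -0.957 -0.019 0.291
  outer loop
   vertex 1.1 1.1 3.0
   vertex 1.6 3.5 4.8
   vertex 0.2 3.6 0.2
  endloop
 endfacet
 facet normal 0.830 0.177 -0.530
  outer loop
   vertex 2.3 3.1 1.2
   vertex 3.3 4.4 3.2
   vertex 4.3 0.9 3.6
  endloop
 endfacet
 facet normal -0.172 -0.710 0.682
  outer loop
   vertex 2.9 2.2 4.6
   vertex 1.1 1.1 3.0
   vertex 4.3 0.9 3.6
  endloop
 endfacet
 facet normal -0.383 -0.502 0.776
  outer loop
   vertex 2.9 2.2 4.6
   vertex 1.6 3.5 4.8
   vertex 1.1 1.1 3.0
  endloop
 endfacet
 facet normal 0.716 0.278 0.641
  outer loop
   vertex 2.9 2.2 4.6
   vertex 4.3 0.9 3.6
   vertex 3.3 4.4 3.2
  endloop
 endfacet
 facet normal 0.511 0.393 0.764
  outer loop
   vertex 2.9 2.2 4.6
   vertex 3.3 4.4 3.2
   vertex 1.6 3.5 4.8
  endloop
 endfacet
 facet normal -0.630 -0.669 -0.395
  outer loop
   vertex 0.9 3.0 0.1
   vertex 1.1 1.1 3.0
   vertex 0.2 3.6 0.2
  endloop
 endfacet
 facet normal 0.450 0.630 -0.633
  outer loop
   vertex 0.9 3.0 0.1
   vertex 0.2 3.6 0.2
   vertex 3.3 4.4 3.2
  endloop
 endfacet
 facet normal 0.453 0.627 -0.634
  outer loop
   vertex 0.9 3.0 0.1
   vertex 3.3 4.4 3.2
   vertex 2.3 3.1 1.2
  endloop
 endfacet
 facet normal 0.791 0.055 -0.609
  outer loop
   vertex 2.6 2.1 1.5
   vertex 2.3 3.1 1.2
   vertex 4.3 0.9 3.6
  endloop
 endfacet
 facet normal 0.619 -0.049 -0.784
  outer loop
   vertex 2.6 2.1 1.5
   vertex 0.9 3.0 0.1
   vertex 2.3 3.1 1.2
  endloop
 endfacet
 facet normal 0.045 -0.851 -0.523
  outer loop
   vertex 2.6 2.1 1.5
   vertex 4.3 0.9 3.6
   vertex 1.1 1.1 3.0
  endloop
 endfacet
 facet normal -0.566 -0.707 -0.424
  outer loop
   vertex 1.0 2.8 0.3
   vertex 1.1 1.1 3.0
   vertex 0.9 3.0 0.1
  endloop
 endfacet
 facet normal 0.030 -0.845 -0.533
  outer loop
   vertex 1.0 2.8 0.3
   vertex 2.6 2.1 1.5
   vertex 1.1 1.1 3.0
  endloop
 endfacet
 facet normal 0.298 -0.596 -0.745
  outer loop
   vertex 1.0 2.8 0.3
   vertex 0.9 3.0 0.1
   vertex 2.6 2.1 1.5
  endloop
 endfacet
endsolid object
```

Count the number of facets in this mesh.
16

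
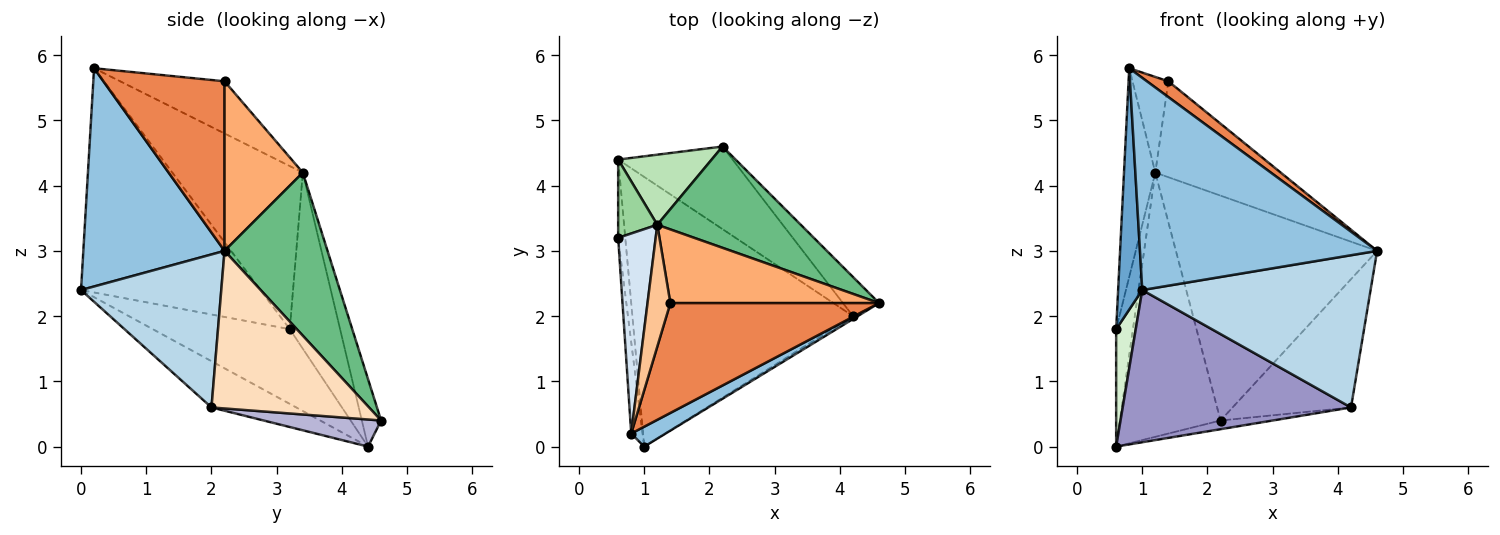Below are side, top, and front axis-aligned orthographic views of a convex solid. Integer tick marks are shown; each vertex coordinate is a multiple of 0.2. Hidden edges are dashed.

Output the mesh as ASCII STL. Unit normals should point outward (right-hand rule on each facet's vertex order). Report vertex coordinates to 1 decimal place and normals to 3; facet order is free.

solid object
 facet normal -0.990 -0.133 -0.050
  outer loop
   vertex 0.8 0.2 5.8
   vertex 0.6 3.2 1.8
   vertex 1.0 0.0 2.4
  endloop
 endfacet
 facet normal 0.510 -0.856 0.080
  outer loop
   vertex 0.8 0.2 5.8
   vertex 1.0 0.0 2.4
   vertex 4.6 2.2 3.0
  endloop
 endfacet
 facet normal 0.523 -0.852 -0.016
  outer loop
   vertex 4.2 2.0 0.6
   vertex 4.6 2.2 3.0
   vertex 1.0 0.0 2.4
  endloop
 endfacet
 facet normal -0.949 0.228 0.218
  outer loop
   vertex 1.2 3.4 4.2
   vertex 0.6 3.2 1.8
   vertex 0.8 0.2 5.8
  endloop
 endfacet
 facet normal 0.627 -0.111 0.771
  outer loop
   vertex 1.4 2.2 5.6
   vertex 0.8 0.2 5.8
   vertex 4.6 2.2 3.0
  endloop
 endfacet
 facet normal 0.444 0.711 0.546
  outer loop
   vertex 1.4 2.2 5.6
   vertex 4.6 2.2 3.0
   vertex 1.2 3.4 4.2
  endloop
 endfacet
 facet normal -0.874 0.300 0.382
  outer loop
   vertex 1.4 2.2 5.6
   vertex 1.2 3.4 4.2
   vertex 0.8 0.2 5.8
  endloop
 endfacet
 facet normal 0.786 0.591 -0.180
  outer loop
   vertex 2.2 4.6 0.4
   vertex 4.6 2.2 3.0
   vertex 4.2 2.0 0.6
  endloop
 endfacet
 facet normal 0.423 0.826 0.372
  outer loop
   vertex 2.2 4.6 0.4
   vertex 1.2 3.4 4.2
   vertex 4.6 2.2 3.0
  endloop
 endfacet
 facet normal -0.928 0.309 0.206
  outer loop
   vertex 0.6 4.4 0.0
   vertex 0.6 3.2 1.8
   vertex 1.2 3.4 4.2
  endloop
 endfacet
 facet normal -0.182 0.950 0.252
  outer loop
   vertex 0.6 4.4 0.0
   vertex 1.2 3.4 4.2
   vertex 2.2 4.6 0.4
  endloop
 endfacet
 facet normal -0.986 -0.141 -0.094
  outer loop
   vertex 0.6 4.4 0.0
   vertex 1.0 0.0 2.4
   vertex 0.6 3.2 1.8
  endloop
 endfacet
 facet normal -0.180 -0.484 -0.857
  outer loop
   vertex 0.6 4.4 0.0
   vertex 4.2 2.0 0.6
   vertex 1.0 0.0 2.4
  endloop
 endfacet
 facet normal 0.229 0.102 -0.968
  outer loop
   vertex 0.6 4.4 0.0
   vertex 2.2 4.6 0.4
   vertex 4.2 2.0 0.6
  endloop
 endfacet
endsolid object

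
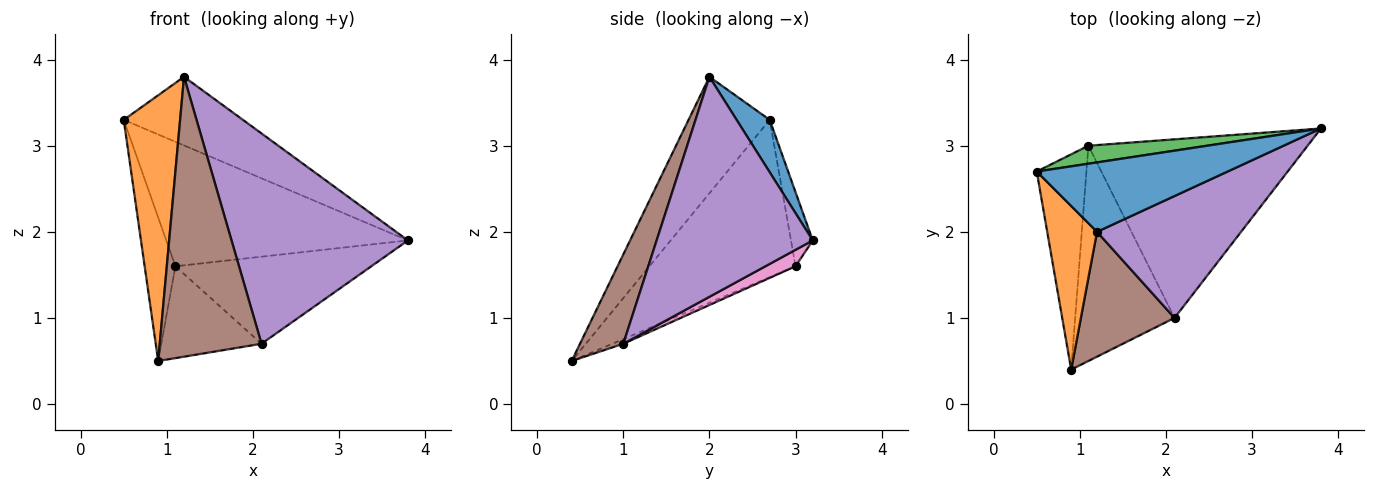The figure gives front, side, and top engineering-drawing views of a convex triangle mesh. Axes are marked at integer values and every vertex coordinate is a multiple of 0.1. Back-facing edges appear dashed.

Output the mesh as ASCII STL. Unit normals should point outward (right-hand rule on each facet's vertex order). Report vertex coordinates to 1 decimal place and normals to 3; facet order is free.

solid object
 facet normal 0.192 0.690 0.698
  outer loop
   vertex 1.2 2.0 3.8
   vertex 3.8 3.2 1.9
   vertex 0.5 2.7 3.3
  endloop
 endfacet
 facet normal -0.775 -0.538 0.331
  outer loop
   vertex 1.2 2.0 3.8
   vertex 0.5 2.7 3.3
   vertex 0.9 0.4 0.5
  endloop
 endfacet
 facet normal -0.089 0.986 0.143
  outer loop
   vertex 1.1 3.0 1.6
   vertex 0.5 2.7 3.3
   vertex 3.8 3.2 1.9
  endloop
 endfacet
 facet normal -0.935 0.197 -0.295
  outer loop
   vertex 1.1 3.0 1.6
   vertex 0.9 0.4 0.5
   vertex 0.5 2.7 3.3
  endloop
 endfacet
 facet normal 0.608 -0.687 0.398
  outer loop
   vertex 2.1 1.0 0.7
   vertex 3.8 3.2 1.9
   vertex 1.2 2.0 3.8
  endloop
 endfacet
 facet normal 0.362 -0.851 0.380
  outer loop
   vertex 2.1 1.0 0.7
   vertex 1.2 2.0 3.8
   vertex 0.9 0.4 0.5
  endloop
 endfacet
 facet normal 0.067 0.437 -0.897
  outer loop
   vertex 2.1 1.0 0.7
   vertex 1.1 3.0 1.6
   vertex 3.8 3.2 1.9
  endloop
 endfacet
 facet normal -0.043 0.392 -0.919
  outer loop
   vertex 2.1 1.0 0.7
   vertex 0.9 0.4 0.5
   vertex 1.1 3.0 1.6
  endloop
 endfacet
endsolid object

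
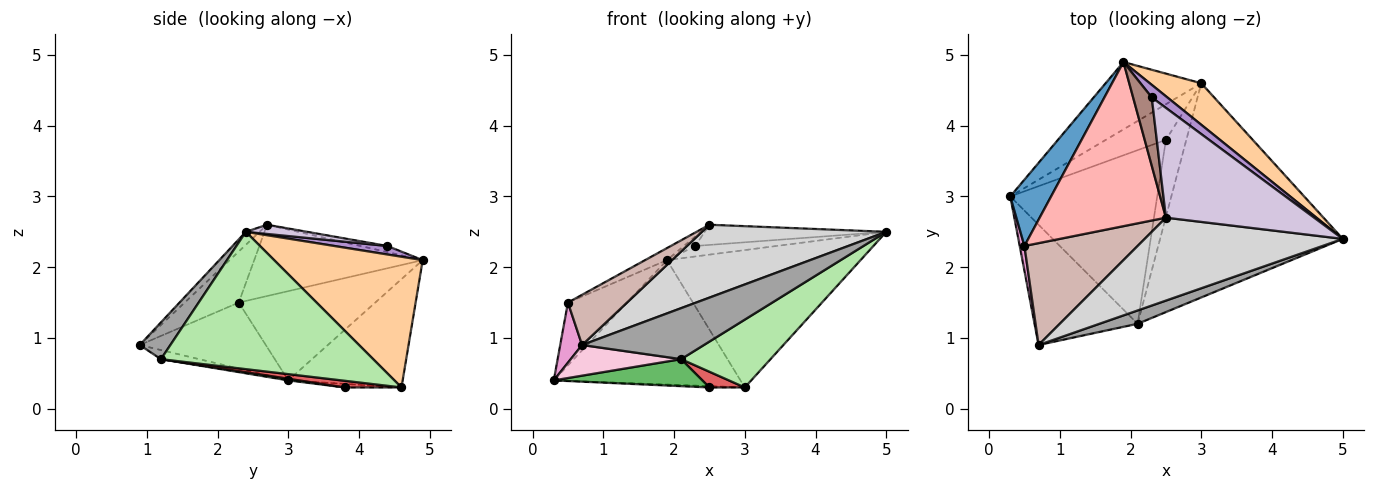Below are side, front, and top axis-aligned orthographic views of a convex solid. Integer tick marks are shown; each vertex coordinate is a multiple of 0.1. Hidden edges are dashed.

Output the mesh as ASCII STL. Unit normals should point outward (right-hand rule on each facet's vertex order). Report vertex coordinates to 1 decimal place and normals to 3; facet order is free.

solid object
 facet normal -0.846 0.366 0.387
  outer loop
   vertex 0.5 2.3 1.5
   vertex 1.9 4.9 2.1
   vertex 0.3 3.0 0.4
  endloop
 endfacet
 facet normal -0.474 0.774 -0.419
  outer loop
   vertex 3.0 4.6 0.3
   vertex 0.3 3.0 0.4
   vertex 1.9 4.9 2.1
  endloop
 endfacet
 facet normal -0.059 0.037 -0.998
  outer loop
   vertex 3.0 4.6 0.3
   vertex 2.5 3.8 0.3
   vertex 0.3 3.0 0.4
  endloop
 endfacet
 facet normal 0.592 0.771 0.233
  outer loop
   vertex 3.0 4.6 0.3
   vertex 1.9 4.9 2.1
   vertex 5.0 2.4 2.5
  endloop
 endfacet
 facet normal 0.011 -0.154 -0.988
  outer loop
   vertex 2.1 1.2 0.7
   vertex 0.3 3.0 0.4
   vertex 2.5 3.8 0.3
  endloop
 endfacet
 facet normal 0.583 -0.245 -0.775
  outer loop
   vertex 2.1 1.2 0.7
   vertex 3.0 4.6 0.3
   vertex 5.0 2.4 2.5
  endloop
 endfacet
 facet normal 0.305 -0.190 -0.933
  outer loop
   vertex 2.1 1.2 0.7
   vertex 2.5 3.8 0.3
   vertex 3.0 4.6 0.3
  endloop
 endfacet
 facet normal -0.491 0.064 0.869
  outer loop
   vertex 2.5 2.7 2.6
   vertex 1.9 4.9 2.1
   vertex 0.5 2.3 1.5
  endloop
 endfacet
 facet normal 0.386 0.592 0.708
  outer loop
   vertex 2.3 4.4 2.3
   vertex 5.0 2.4 2.5
   vertex 1.9 4.9 2.1
  endloop
 endfacet
 facet normal 0.061 0.180 0.982
  outer loop
   vertex 2.3 4.4 2.3
   vertex 2.5 2.7 2.6
   vertex 5.0 2.4 2.5
  endloop
 endfacet
 facet normal -0.309 0.130 0.942
  outer loop
   vertex 2.3 4.4 2.3
   vertex 1.9 4.9 2.1
   vertex 2.5 2.7 2.6
  endloop
 endfacet
 facet normal -0.375 -0.410 0.831
  outer loop
   vertex 0.7 0.9 0.9
   vertex 2.5 2.7 2.6
   vertex 0.5 2.3 1.5
  endloop
 endfacet
 facet normal -0.983 -0.170 0.070
  outer loop
   vertex 0.7 0.9 0.9
   vertex 0.5 2.3 1.5
   vertex 0.3 3.0 0.4
  endloop
 endfacet
 facet normal -0.085 -0.246 -0.965
  outer loop
   vertex 0.7 0.9 0.9
   vertex 0.3 3.0 0.4
   vertex 2.1 1.2 0.7
  endloop
 endfacet
 facet normal 0.237 -0.940 0.246
  outer loop
   vertex 0.7 0.9 0.9
   vertex 2.1 1.2 0.7
   vertex 5.0 2.4 2.5
  endloop
 endfacet
 facet normal -0.049 -0.659 0.750
  outer loop
   vertex 0.7 0.9 0.9
   vertex 5.0 2.4 2.5
   vertex 2.5 2.7 2.6
  endloop
 endfacet
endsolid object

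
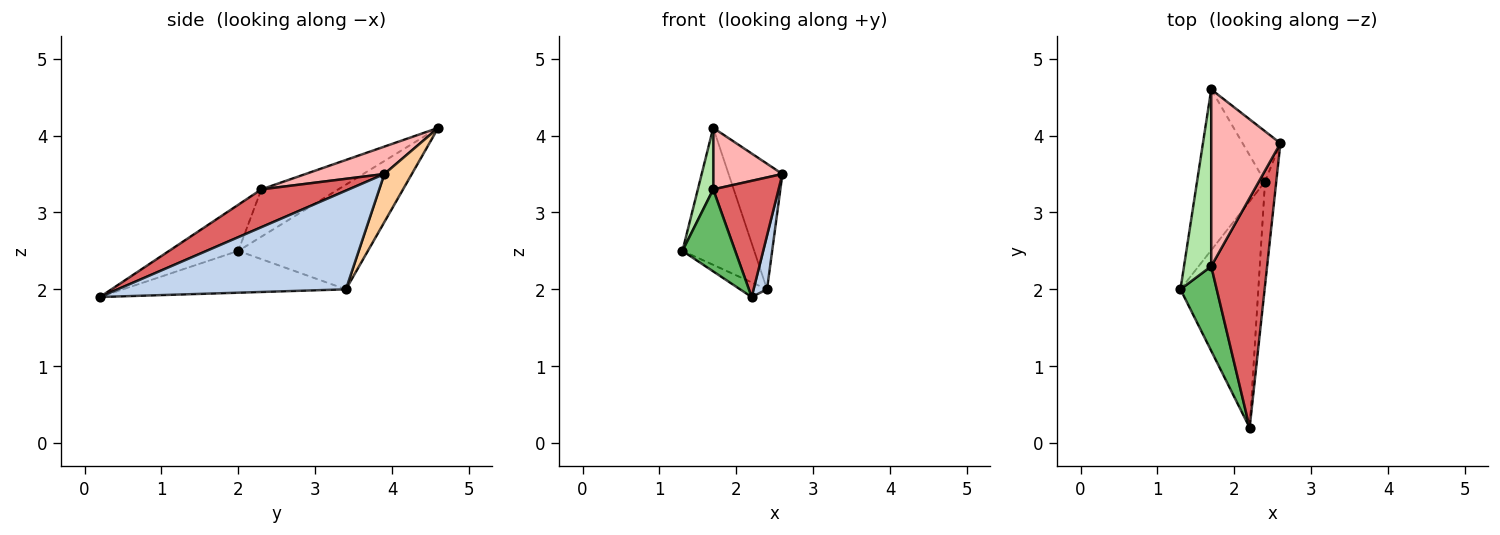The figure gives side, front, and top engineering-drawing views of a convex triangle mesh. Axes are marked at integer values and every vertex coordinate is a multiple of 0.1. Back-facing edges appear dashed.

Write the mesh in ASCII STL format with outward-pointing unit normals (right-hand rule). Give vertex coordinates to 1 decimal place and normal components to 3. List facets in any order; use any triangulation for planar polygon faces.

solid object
 facet normal -0.472 0.057 -0.880
  outer loop
   vertex 2.4 3.4 2.0
   vertex 2.2 0.2 1.9
   vertex 1.3 2.0 2.5
  endloop
 endfacet
 facet normal 0.992 -0.058 -0.113
  outer loop
   vertex 2.4 3.4 2.0
   vertex 2.6 3.9 3.5
   vertex 2.2 0.2 1.9
  endloop
 endfacet
 facet normal -0.761 0.421 -0.494
  outer loop
   vertex 2.4 3.4 2.0
   vertex 1.3 2.0 2.5
   vertex 1.7 4.6 4.1
  endloop
 endfacet
 facet normal 0.428 0.839 -0.337
  outer loop
   vertex 2.4 3.4 2.0
   vertex 1.7 4.6 4.1
   vertex 2.6 3.9 3.5
  endloop
 endfacet
 facet normal -0.675 -0.514 0.530
  outer loop
   vertex 1.7 2.3 3.3
   vertex 1.3 2.0 2.5
   vertex 2.2 0.2 1.9
  endloop
 endfacet
 facet normal -0.854 -0.171 0.491
  outer loop
   vertex 1.7 2.3 3.3
   vertex 1.7 4.6 4.1
   vertex 1.3 2.0 2.5
  endloop
 endfacet
 facet normal 0.517 -0.386 0.764
  outer loop
   vertex 1.7 2.3 3.3
   vertex 2.2 0.2 1.9
   vertex 2.6 3.9 3.5
  endloop
 endfacet
 facet normal 0.350 -0.308 0.885
  outer loop
   vertex 1.7 2.3 3.3
   vertex 2.6 3.9 3.5
   vertex 1.7 4.6 4.1
  endloop
 endfacet
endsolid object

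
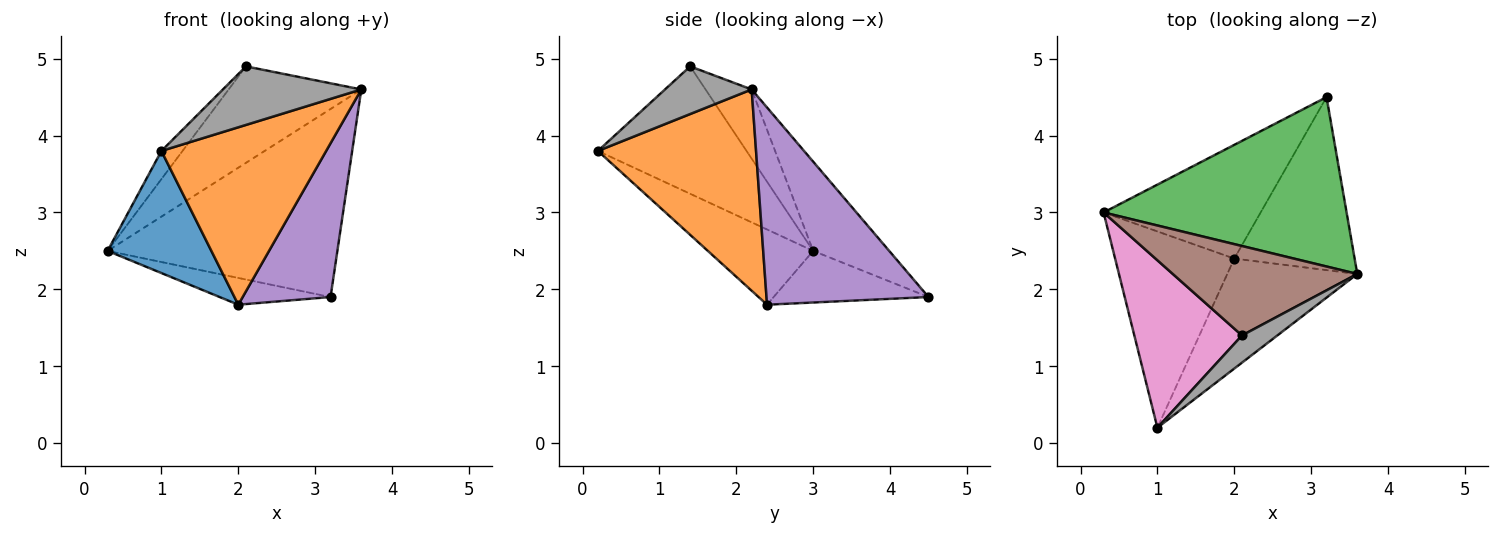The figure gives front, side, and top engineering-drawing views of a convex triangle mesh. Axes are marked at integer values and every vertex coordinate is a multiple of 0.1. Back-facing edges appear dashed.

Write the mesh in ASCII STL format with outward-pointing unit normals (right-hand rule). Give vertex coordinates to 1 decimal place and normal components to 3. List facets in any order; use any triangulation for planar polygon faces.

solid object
 facet normal -0.472 -0.466 -0.748
  outer loop
   vertex 2.0 2.4 1.8
   vertex 1.0 0.2 3.8
   vertex 0.3 3.0 2.5
  endloop
 endfacet
 facet normal 0.632 -0.659 -0.408
  outer loop
   vertex 2.0 2.4 1.8
   vertex 3.6 2.2 4.6
   vertex 1.0 0.2 3.8
  endloop
 endfacet
 facet normal -0.239 0.721 0.650
  outer loop
   vertex 3.2 4.5 1.9
   vertex 0.3 3.0 2.5
   vertex 3.6 2.2 4.6
  endloop
 endfacet
 facet normal -0.305 0.218 -0.927
  outer loop
   vertex 3.2 4.5 1.9
   vertex 2.0 2.4 1.8
   vertex 0.3 3.0 2.5
  endloop
 endfacet
 facet normal 0.775 -0.420 -0.473
  outer loop
   vertex 3.2 4.5 1.9
   vertex 3.6 2.2 4.6
   vertex 2.0 2.4 1.8
  endloop
 endfacet
 facet normal -0.247 0.710 0.659
  outer loop
   vertex 2.1 1.4 4.9
   vertex 3.6 2.2 4.6
   vertex 0.3 3.0 2.5
  endloop
 endfacet
 facet normal -0.759 0.108 0.642
  outer loop
   vertex 2.1 1.4 4.9
   vertex 0.3 3.0 2.5
   vertex 1.0 0.2 3.8
  endloop
 endfacet
 facet normal 0.494 -0.789 0.366
  outer loop
   vertex 2.1 1.4 4.9
   vertex 1.0 0.2 3.8
   vertex 3.6 2.2 4.6
  endloop
 endfacet
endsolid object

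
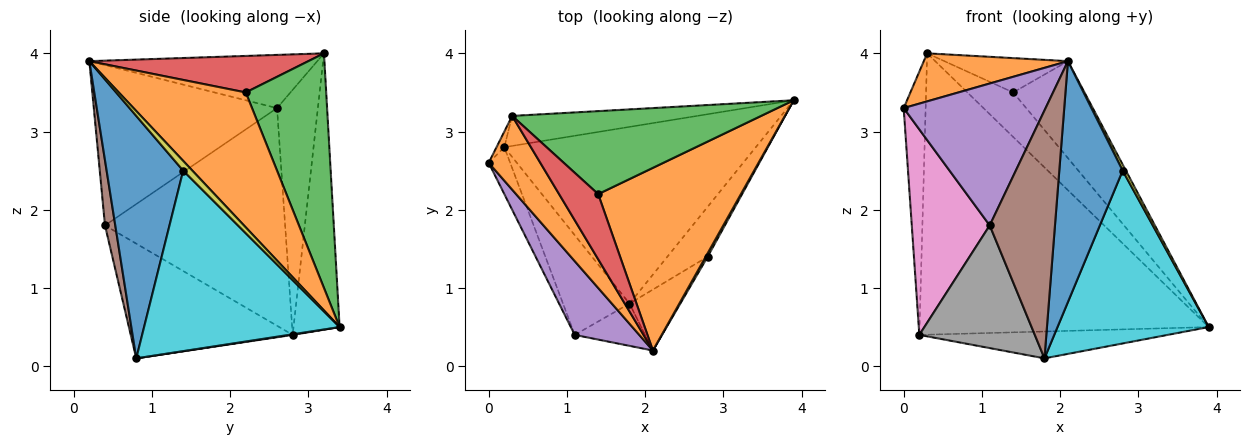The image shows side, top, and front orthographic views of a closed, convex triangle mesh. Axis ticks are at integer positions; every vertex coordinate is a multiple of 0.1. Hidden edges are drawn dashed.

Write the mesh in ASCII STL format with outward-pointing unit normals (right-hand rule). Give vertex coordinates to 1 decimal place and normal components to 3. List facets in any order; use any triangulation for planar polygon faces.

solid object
 facet normal 0.002 0.150 -0.989
  outer loop
   vertex 0.2 2.8 0.4
   vertex 3.9 3.4 0.5
   vertex 1.8 0.8 0.1
  endloop
 endfacet
 facet normal -0.653 -0.413 0.634
  outer loop
   vertex 0.3 3.2 4.0
   vertex 0.0 2.6 3.3
   vertex 2.1 0.2 3.9
  endloop
 endfacet
 facet normal -0.881 0.473 -0.028
  outer loop
   vertex 0.3 3.2 4.0
   vertex 0.2 2.8 0.4
   vertex 0.0 2.6 3.3
  endloop
 endfacet
 facet normal -0.156 0.982 -0.105
  outer loop
   vertex 0.3 3.2 4.0
   vertex 3.9 3.4 0.5
   vertex 0.2 2.8 0.4
  endloop
 endfacet
 facet normal -0.753 -0.583 0.303
  outer loop
   vertex 1.1 0.4 1.8
   vertex 2.1 0.2 3.9
   vertex 0.0 2.6 3.3
  endloop
 endfacet
 facet normal 0.154 -0.974 -0.166
  outer loop
   vertex 1.1 0.4 1.8
   vertex 1.8 0.8 0.1
   vertex 2.1 0.2 3.9
  endloop
 endfacet
 facet normal -0.914 -0.395 -0.090
  outer loop
   vertex 1.1 0.4 1.8
   vertex 0.0 2.6 3.3
   vertex 0.2 2.8 0.4
  endloop
 endfacet
 facet normal -0.736 -0.525 -0.427
  outer loop
   vertex 1.1 0.4 1.8
   vertex 0.2 2.8 0.4
   vertex 1.8 0.8 0.1
  endloop
 endfacet
 facet normal 0.927 -0.325 0.185
  outer loop
   vertex 2.8 1.4 2.5
   vertex 3.9 3.4 0.5
   vertex 2.1 0.2 3.9
  endloop
 endfacet
 facet normal 0.779 -0.602 -0.174
  outer loop
   vertex 2.8 1.4 2.5
   vertex 1.8 0.8 0.1
   vertex 3.9 3.4 0.5
  endloop
 endfacet
 facet normal 0.760 -0.630 -0.159
  outer loop
   vertex 2.8 1.4 2.5
   vertex 2.1 0.2 3.9
   vertex 1.8 0.8 0.1
  endloop
 endfacet
 facet normal 0.641 0.360 0.678
  outer loop
   vertex 1.4 2.2 3.5
   vertex 2.1 0.2 3.9
   vertex 3.9 3.4 0.5
  endloop
 endfacet
 facet normal 0.639 0.364 0.678
  outer loop
   vertex 1.4 2.2 3.5
   vertex 3.9 3.4 0.5
   vertex 0.3 3.2 4.0
  endloop
 endfacet
 facet normal 0.637 0.359 0.682
  outer loop
   vertex 1.4 2.2 3.5
   vertex 0.3 3.2 4.0
   vertex 2.1 0.2 3.9
  endloop
 endfacet
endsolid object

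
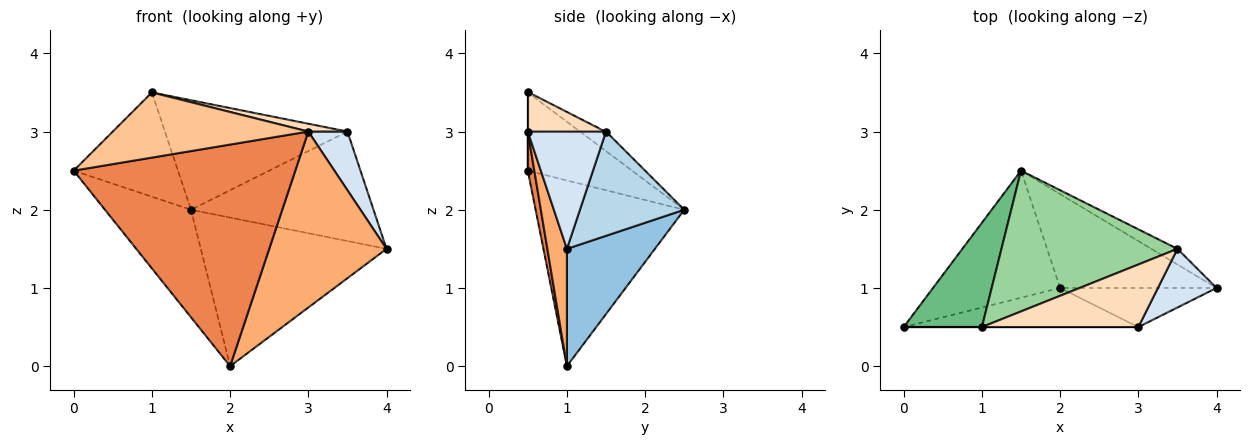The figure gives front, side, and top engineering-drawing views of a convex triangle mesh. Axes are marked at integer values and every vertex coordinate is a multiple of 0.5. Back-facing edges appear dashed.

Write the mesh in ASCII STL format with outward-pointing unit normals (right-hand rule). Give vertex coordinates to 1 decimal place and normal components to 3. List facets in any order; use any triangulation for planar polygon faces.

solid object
 facet normal -0.745 0.431 -0.510
  outer loop
   vertex 2.0 1.0 0.0
   vertex 0.0 0.5 2.5
   vertex 1.5 2.5 2.0
  endloop
 endfacet
 facet normal 0.372 0.785 -0.496
  outer loop
   vertex 2.0 1.0 0.0
   vertex 1.5 2.5 2.0
   vertex 4.0 1.0 1.5
  endloop
 endfacet
 facet normal 0.492 0.862 -0.123
  outer loop
   vertex 3.5 1.5 3.0
   vertex 4.0 1.0 1.5
   vertex 1.5 2.5 2.0
  endloop
 endfacet
 facet normal 0.816 -0.408 0.408
  outer loop
   vertex 3.0 0.5 3.0
   vertex 4.0 1.0 1.5
   vertex 3.5 1.5 3.0
  endloop
 endfacet
 facet normal 0.029 -0.984 -0.174
  outer loop
   vertex 3.0 0.5 3.0
   vertex 0.0 0.5 2.5
   vertex 2.0 1.0 0.0
  endloop
 endfacet
 facet normal 0.161 -0.964 -0.214
  outer loop
   vertex 3.0 0.5 3.0
   vertex 2.0 1.0 0.0
   vertex 4.0 1.0 1.5
  endloop
 endfacet
 facet normal 0.000 -1.000 0.000
  outer loop
   vertex 1.0 0.5 3.5
   vertex 0.0 0.5 2.5
   vertex 3.0 0.5 3.0
  endloop
 endfacet
 facet normal 0.241 -0.120 0.963
  outer loop
   vertex 1.0 0.5 3.5
   vertex 3.0 0.5 3.0
   vertex 3.5 1.5 3.0
  endloop
 endfacet
 facet normal -0.577 0.577 0.577
  outer loop
   vertex 1.0 0.5 3.5
   vertex 1.5 2.5 2.0
   vertex 0.0 0.5 2.5
  endloop
 endfacet
 facet normal -0.087 0.612 0.786
  outer loop
   vertex 1.0 0.5 3.5
   vertex 3.5 1.5 3.0
   vertex 1.5 2.5 2.0
  endloop
 endfacet
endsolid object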